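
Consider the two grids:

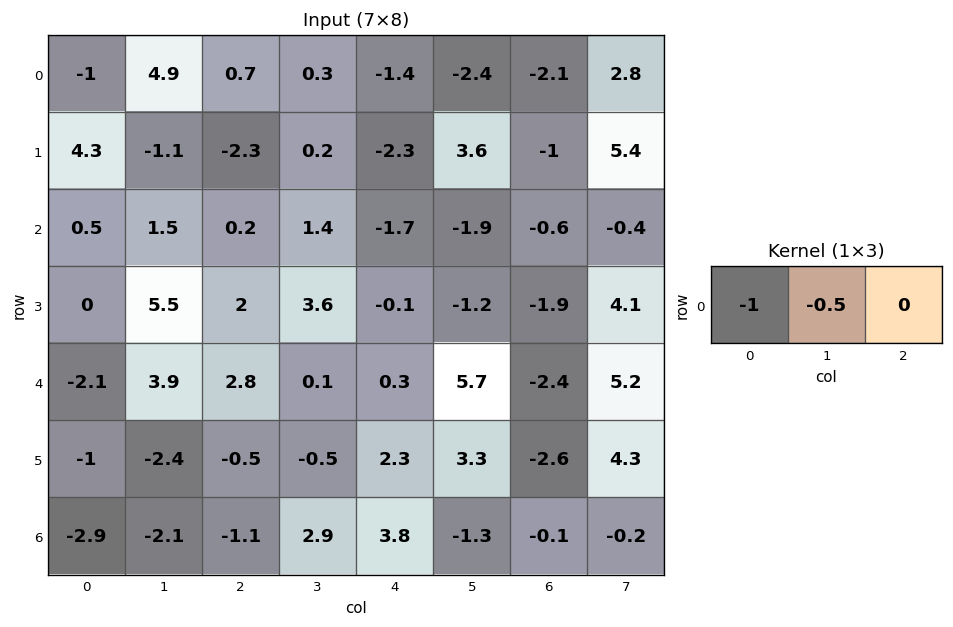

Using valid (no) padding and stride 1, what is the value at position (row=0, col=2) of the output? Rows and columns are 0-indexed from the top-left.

The receptive field on the input at this output position is [0.7 0.3 -1.4]. Elementwise product with the kernel and sum: 0.7·-1 + 0.3·-0.5.

-0.85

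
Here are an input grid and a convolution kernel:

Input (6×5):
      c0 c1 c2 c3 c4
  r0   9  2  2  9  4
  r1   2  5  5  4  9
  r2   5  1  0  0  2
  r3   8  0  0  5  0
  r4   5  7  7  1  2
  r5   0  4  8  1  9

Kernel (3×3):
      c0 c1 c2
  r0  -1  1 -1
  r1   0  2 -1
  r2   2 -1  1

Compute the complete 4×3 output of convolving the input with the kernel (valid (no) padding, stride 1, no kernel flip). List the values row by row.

Output[0,0]: The receptive field on the input at this output position is [9 2 2 / 2 5 5 / 5 1 0]. Elementwise product with the kernel and sum: 9·-1 + 2·1 + 2·-1 + 5·2 + 5·-1 + 5·2 + 1·-1 + 0·1.

5 -1 4
16 1 -17
6 2 23
3 9 29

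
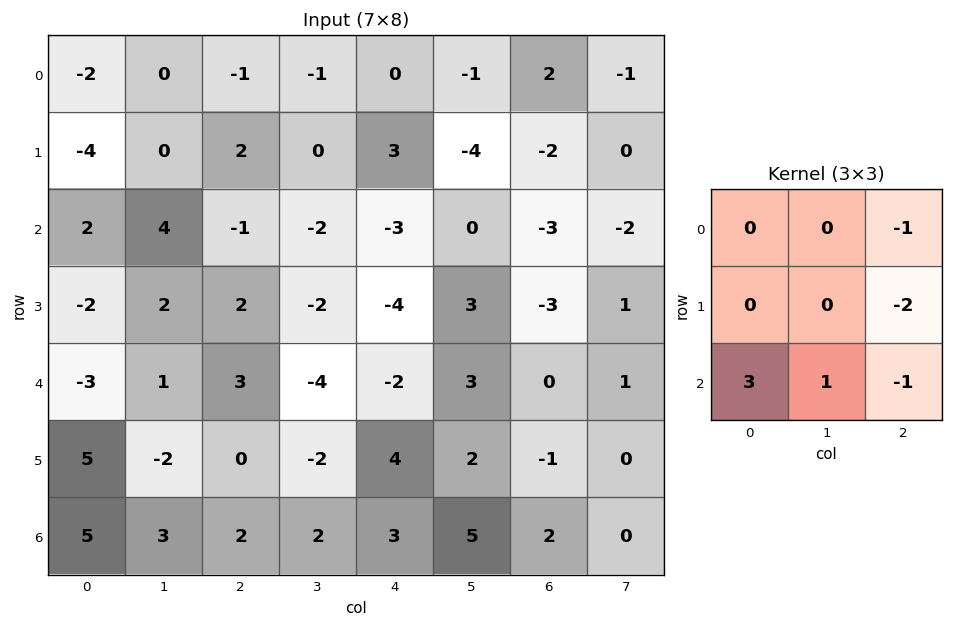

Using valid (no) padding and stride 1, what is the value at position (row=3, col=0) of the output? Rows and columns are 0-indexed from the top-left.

5

The receptive field on the input at this output position is [-2 2 2 / -3 1 3 / 5 -2 0]. Elementwise product with the kernel and sum: 2·-1 + 3·-2 + 5·3 + -2·1 + 0·-1.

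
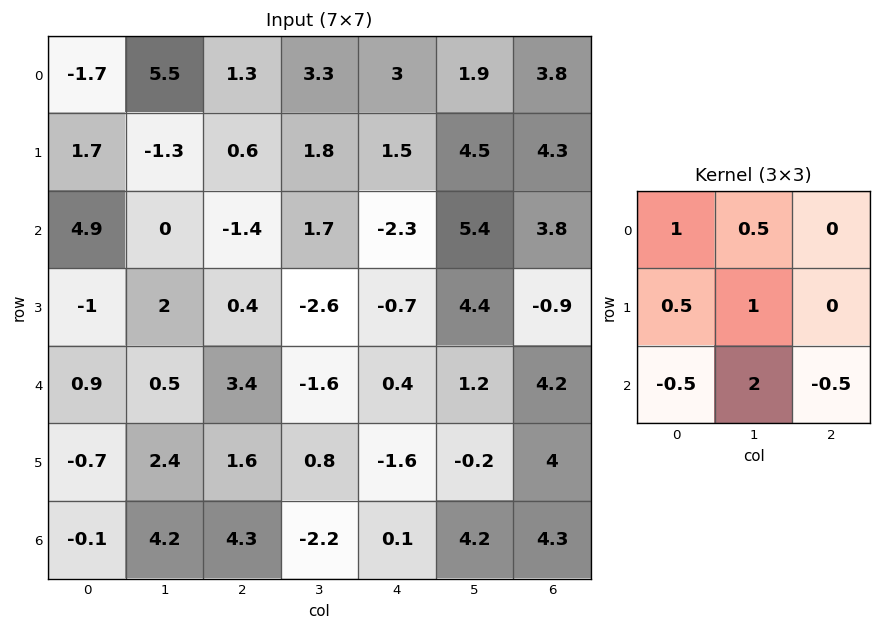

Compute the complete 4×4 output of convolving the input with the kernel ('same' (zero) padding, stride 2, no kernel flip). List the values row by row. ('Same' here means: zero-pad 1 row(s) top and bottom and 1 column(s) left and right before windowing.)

2.35 5 4.5 11.1
2.75 -1.3 -1.2 9.15
-2.2 7.45 -6.85 16.85
-0.45 9.6 -1 8.2

Output[0,0]: The receptive field on the zero-padded input at this output position is [0 0 0 / 0 -1.7 5.5 / 0 1.7 -1.3]. Elementwise product with the kernel and sum: 0·1 + 0·0.5 + 0·0.5 + -1.7·1 + 0·-0.5 + 1.7·2 + -1.3·-0.5.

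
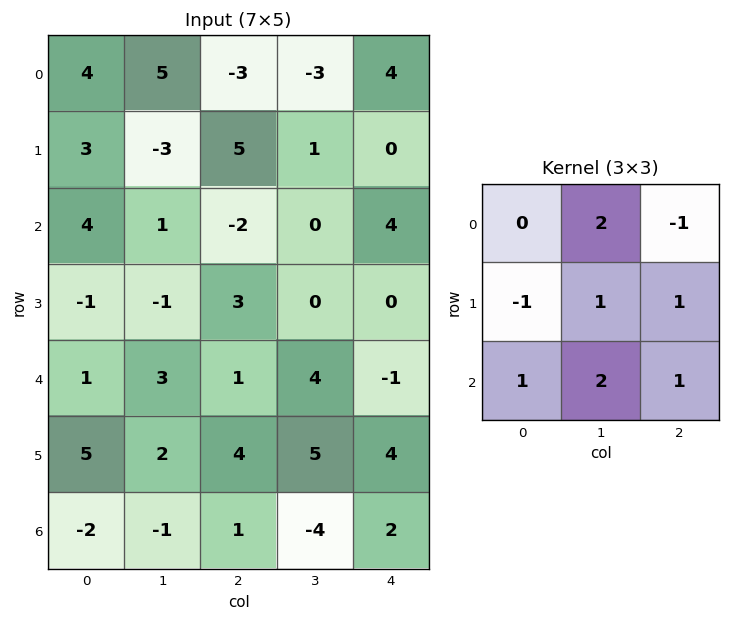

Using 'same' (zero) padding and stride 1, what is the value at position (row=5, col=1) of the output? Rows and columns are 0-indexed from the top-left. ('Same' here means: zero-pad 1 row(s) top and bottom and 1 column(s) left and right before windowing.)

The receptive field on the zero-padded input at this output position is [1 3 1 / 5 2 4 / -2 -1 1]. Elementwise product with the kernel and sum: 3·2 + 1·-1 + 5·-1 + 2·1 + 4·1 + -2·1 + -1·2 + 1·1.

3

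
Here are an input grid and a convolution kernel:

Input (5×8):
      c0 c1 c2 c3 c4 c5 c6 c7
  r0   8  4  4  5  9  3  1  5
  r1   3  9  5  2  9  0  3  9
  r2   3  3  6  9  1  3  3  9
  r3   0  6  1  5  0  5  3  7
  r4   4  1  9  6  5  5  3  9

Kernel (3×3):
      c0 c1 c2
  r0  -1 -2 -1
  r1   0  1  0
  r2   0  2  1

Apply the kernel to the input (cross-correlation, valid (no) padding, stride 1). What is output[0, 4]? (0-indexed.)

The receptive field on the input at this output position is [9 3 1 / 9 0 3 / 1 3 3]. Elementwise product with the kernel and sum: 9·-1 + 3·-2 + 1·-1 + 0·1 + 3·2 + 3·1.

-7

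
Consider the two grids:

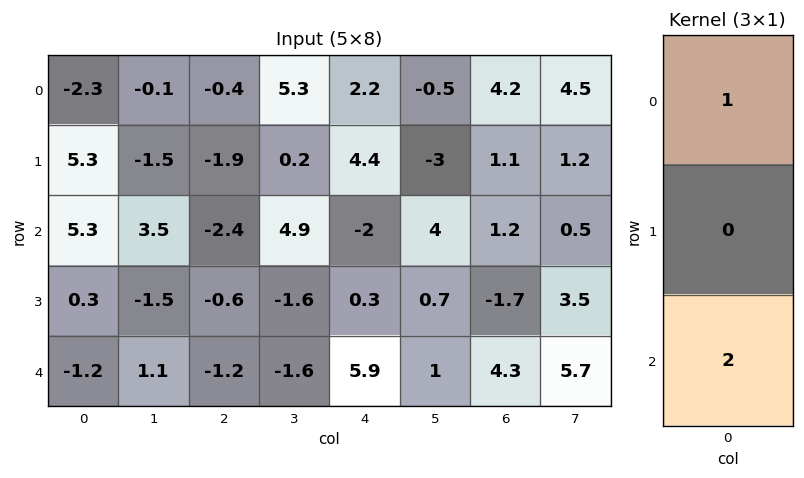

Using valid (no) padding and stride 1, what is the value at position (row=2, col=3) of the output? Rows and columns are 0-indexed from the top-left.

1.7

The receptive field on the input at this output position is [4.9 / -1.6 / -1.6]. Elementwise product with the kernel and sum: 4.9·1 + -1.6·2.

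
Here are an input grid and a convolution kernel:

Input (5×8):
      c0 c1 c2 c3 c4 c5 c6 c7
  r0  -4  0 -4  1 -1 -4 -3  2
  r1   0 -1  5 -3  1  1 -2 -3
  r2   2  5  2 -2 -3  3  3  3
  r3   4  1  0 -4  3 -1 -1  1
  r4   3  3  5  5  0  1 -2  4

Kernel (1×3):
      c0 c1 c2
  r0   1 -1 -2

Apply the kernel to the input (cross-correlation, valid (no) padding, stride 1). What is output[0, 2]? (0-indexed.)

The receptive field on the input at this output position is [-4 1 -1]. Elementwise product with the kernel and sum: -4·1 + 1·-1 + -1·-2.

-3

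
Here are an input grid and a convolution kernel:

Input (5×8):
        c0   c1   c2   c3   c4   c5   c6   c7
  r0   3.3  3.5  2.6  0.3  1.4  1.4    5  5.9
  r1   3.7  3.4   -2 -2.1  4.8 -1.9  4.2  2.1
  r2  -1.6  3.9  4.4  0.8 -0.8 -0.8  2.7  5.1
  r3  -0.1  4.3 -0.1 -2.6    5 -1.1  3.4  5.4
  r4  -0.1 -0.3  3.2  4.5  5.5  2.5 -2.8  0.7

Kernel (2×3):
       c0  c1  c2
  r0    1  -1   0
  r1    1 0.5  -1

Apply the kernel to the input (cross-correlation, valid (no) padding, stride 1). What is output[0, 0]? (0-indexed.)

7.2

The receptive field on the input at this output position is [3.3 3.5 2.6 / 3.7 3.4 -2]. Elementwise product with the kernel and sum: 3.3·1 + 3.5·-1 + 3.7·1 + 3.4·0.5 + -2·-1.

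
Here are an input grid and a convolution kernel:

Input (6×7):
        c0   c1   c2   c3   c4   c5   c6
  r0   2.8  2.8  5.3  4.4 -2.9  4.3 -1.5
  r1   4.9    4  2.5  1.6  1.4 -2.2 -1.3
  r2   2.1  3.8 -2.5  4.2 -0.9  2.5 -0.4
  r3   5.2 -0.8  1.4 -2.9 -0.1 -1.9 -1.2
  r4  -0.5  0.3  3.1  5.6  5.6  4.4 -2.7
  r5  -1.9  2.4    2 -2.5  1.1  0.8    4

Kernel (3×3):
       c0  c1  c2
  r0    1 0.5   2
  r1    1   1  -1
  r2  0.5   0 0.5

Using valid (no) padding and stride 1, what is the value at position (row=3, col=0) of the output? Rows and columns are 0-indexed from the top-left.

The receptive field on the input at this output position is [5.2 -0.8 1.4 / -0.5 0.3 3.1 / -1.9 2.4 2]. Elementwise product with the kernel and sum: 5.2·1 + -0.8·0.5 + 1.4·2 + -0.5·1 + 0.3·1 + 3.1·-1 + -1.9·0.5 + 2·0.5.

4.35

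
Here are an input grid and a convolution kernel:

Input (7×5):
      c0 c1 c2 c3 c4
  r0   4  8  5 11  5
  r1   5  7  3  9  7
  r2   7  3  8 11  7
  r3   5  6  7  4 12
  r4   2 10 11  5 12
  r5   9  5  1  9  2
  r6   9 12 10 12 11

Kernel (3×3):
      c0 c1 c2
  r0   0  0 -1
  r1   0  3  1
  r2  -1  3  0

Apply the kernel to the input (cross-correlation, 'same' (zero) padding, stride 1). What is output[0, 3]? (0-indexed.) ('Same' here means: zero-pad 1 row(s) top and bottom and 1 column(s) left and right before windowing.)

62

The receptive field on the zero-padded input at this output position is [0 0 0 / 5 11 5 / 3 9 7]. Elementwise product with the kernel and sum: 0·-1 + 11·3 + 5·1 + 3·-1 + 9·3.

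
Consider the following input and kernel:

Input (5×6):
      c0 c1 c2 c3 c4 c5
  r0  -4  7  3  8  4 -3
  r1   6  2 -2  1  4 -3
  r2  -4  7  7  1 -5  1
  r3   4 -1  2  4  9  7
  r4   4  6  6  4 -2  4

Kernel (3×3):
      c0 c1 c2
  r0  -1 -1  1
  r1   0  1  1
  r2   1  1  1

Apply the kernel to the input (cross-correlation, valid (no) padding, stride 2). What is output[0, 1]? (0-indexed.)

The receptive field on the input at this output position is [3 8 4 / -2 1 4 / 7 1 -5]. Elementwise product with the kernel and sum: 3·-1 + 8·-1 + 4·1 + 1·1 + 4·1 + 7·1 + 1·1 + -5·1.

1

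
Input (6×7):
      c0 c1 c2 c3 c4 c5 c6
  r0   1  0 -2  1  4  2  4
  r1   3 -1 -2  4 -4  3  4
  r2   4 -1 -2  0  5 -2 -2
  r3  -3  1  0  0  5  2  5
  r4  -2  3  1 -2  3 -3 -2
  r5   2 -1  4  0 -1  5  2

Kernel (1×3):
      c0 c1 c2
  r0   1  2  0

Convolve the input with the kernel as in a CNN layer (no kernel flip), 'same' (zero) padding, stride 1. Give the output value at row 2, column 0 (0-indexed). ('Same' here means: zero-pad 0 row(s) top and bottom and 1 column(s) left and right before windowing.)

8

The receptive field on the zero-padded input at this output position is [0 4 -1]. Elementwise product with the kernel and sum: 0·1 + 4·2.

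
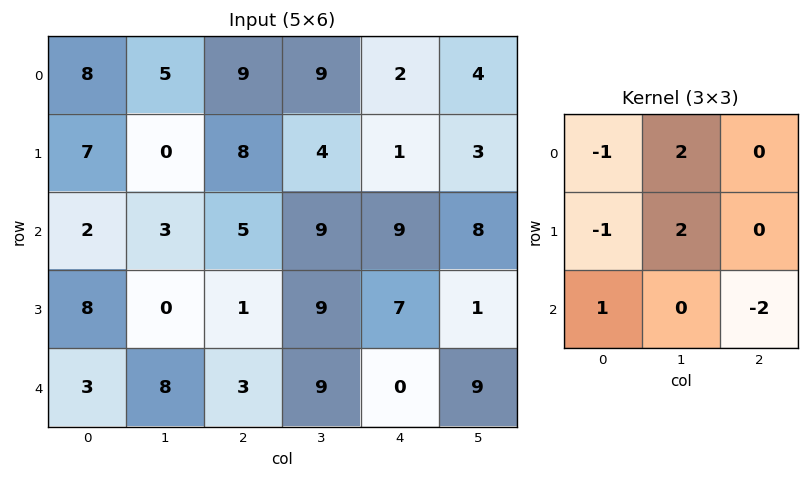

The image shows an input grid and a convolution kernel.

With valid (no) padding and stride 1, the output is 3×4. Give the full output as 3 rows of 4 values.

-13 14 -4 -14
3 5 0 14
-7 -1 33 5

Output[0,0]: The receptive field on the input at this output position is [8 5 9 / 7 0 8 / 2 3 5]. Elementwise product with the kernel and sum: 8·-1 + 5·2 + 7·-1 + 0·2 + 2·1 + 5·-2.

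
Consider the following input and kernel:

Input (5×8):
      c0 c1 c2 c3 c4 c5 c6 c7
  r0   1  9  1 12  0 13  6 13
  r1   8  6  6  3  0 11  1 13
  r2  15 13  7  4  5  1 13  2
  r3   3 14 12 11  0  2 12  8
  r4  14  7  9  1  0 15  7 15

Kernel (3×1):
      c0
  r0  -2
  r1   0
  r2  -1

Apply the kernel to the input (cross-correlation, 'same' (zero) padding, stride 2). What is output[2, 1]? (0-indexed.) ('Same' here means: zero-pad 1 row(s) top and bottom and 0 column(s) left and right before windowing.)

-24

The receptive field on the zero-padded input at this output position is [12 / 9 / 0]. Elementwise product with the kernel and sum: 12·-2 + 0·-1.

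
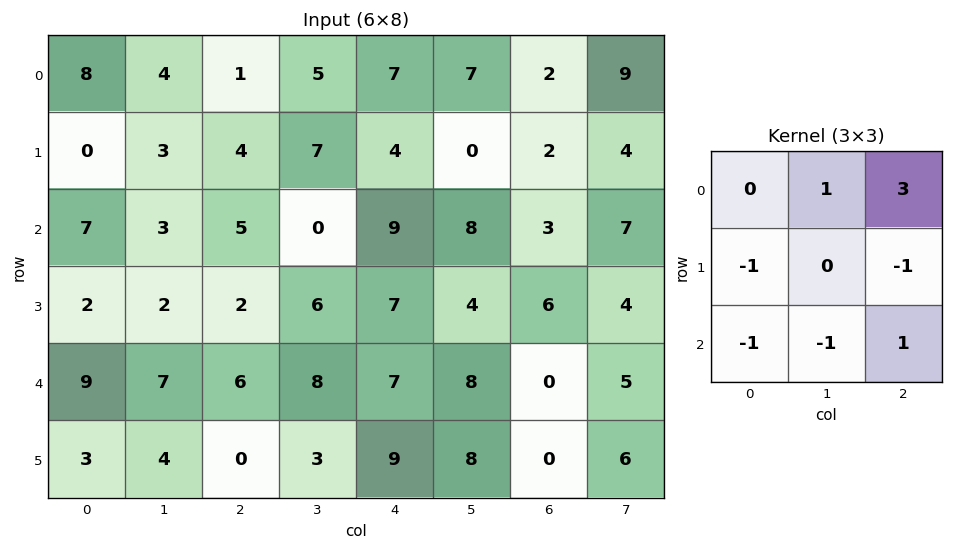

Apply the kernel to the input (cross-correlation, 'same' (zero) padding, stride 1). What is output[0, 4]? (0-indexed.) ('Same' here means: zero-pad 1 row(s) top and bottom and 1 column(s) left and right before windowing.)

-23

The receptive field on the zero-padded input at this output position is [0 0 0 / 5 7 7 / 7 4 0]. Elementwise product with the kernel and sum: 0·1 + 0·3 + 5·-1 + 7·-1 + 7·-1 + 4·-1 + 0·1.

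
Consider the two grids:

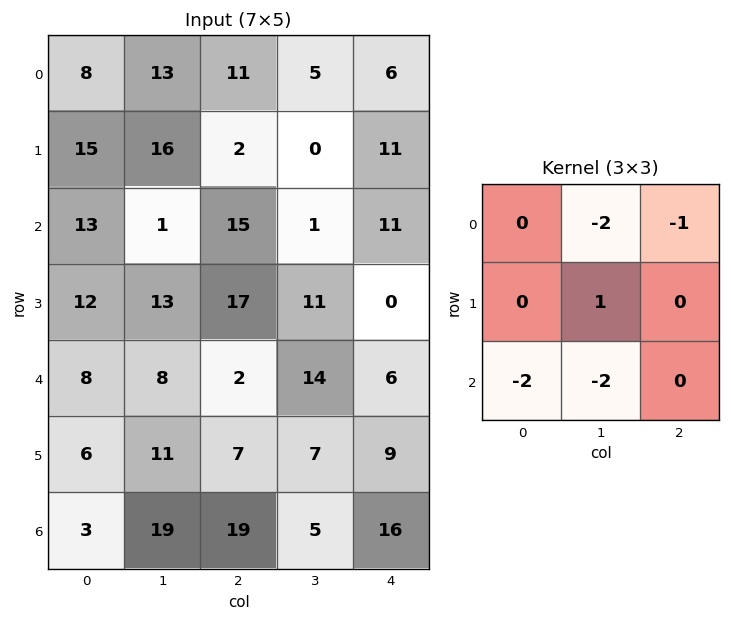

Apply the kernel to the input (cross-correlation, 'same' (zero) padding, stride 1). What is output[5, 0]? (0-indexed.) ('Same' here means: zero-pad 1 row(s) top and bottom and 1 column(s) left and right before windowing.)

The receptive field on the zero-padded input at this output position is [0 8 8 / 0 6 11 / 0 3 19]. Elementwise product with the kernel and sum: 8·-2 + 8·-1 + 6·1 + 0·-2 + 3·-2.

-24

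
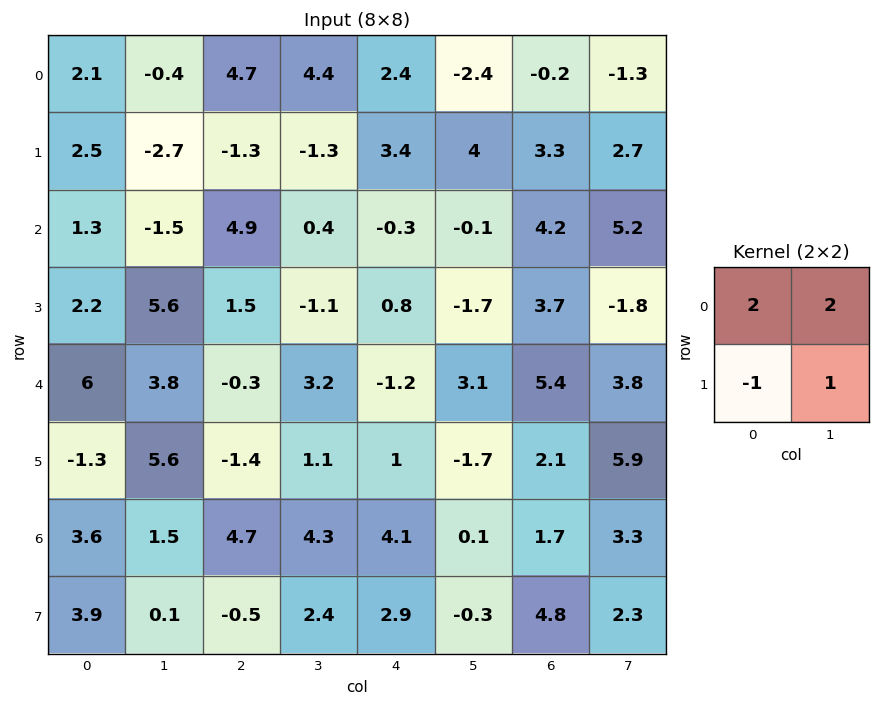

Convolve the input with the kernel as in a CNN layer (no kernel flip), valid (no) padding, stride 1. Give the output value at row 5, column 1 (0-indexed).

11.6

The receptive field on the input at this output position is [5.6 -1.4 / 1.5 4.7]. Elementwise product with the kernel and sum: 5.6·2 + -1.4·2 + 1.5·-1 + 4.7·1.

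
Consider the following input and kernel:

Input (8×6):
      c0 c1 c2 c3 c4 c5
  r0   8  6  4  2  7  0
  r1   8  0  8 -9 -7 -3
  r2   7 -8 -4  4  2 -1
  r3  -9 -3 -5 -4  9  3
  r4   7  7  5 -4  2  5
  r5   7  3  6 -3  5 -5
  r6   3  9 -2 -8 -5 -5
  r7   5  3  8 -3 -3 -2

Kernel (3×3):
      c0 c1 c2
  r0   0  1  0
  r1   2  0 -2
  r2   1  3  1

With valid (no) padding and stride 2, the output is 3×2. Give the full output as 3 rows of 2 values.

Output[0,0]: The receptive field on the input at this output position is [8 6 4 / 8 0 8 / 7 -8 -4]. Elementwise product with the kernel and sum: 6·1 + 8·2 + 8·-2 + 7·1 + -8·3 + -4·1.
Output[0,1]: The receptive field on the input at this output position is [4 2 7 / 8 -9 -7 / -4 4 2]. Elementwise product with the kernel and sum: 2·1 + 8·2 + -7·-2 + -4·1 + 4·3 + 2·1.

-15 42
17 -29
37 -33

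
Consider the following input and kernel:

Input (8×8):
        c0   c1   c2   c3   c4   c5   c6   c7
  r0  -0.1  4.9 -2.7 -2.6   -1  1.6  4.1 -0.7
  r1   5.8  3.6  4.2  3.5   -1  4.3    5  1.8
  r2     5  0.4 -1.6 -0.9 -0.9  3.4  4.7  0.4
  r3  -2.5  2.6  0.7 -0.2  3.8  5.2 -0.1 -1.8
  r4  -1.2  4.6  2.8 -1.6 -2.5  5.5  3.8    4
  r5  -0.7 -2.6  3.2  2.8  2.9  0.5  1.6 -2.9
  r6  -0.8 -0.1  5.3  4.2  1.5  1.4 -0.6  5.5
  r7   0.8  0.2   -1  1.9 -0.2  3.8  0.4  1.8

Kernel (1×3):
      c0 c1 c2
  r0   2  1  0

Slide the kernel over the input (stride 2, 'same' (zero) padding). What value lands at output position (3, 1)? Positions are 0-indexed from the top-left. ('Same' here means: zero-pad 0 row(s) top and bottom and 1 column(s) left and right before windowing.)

5.1

The receptive field on the zero-padded input at this output position is [-0.1 5.3 4.2]. Elementwise product with the kernel and sum: -0.1·2 + 5.3·1.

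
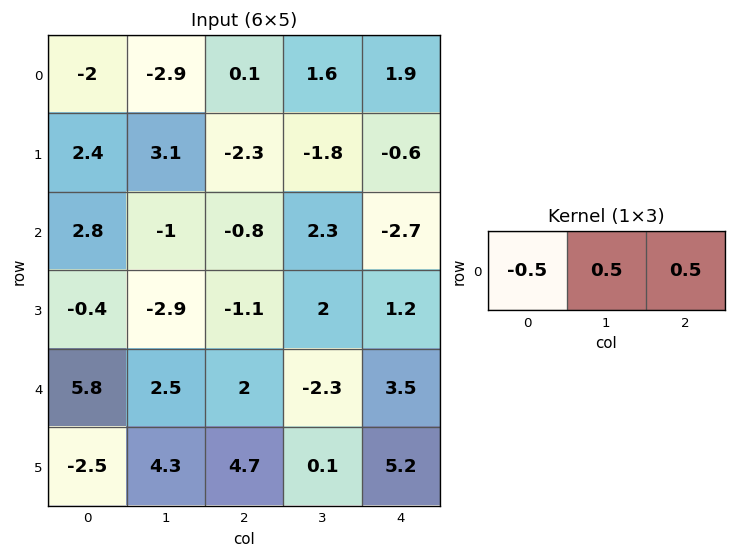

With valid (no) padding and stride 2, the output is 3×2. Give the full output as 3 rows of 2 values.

-0.4 1.7
-2.3 0.2
-0.65 -0.4

Output[0,0]: The receptive field on the input at this output position is [-2 -2.9 0.1]. Elementwise product with the kernel and sum: -2·-0.5 + -2.9·0.5 + 0.1·0.5.
Output[0,1]: The receptive field on the input at this output position is [0.1 1.6 1.9]. Elementwise product with the kernel and sum: 0.1·-0.5 + 1.6·0.5 + 1.9·0.5.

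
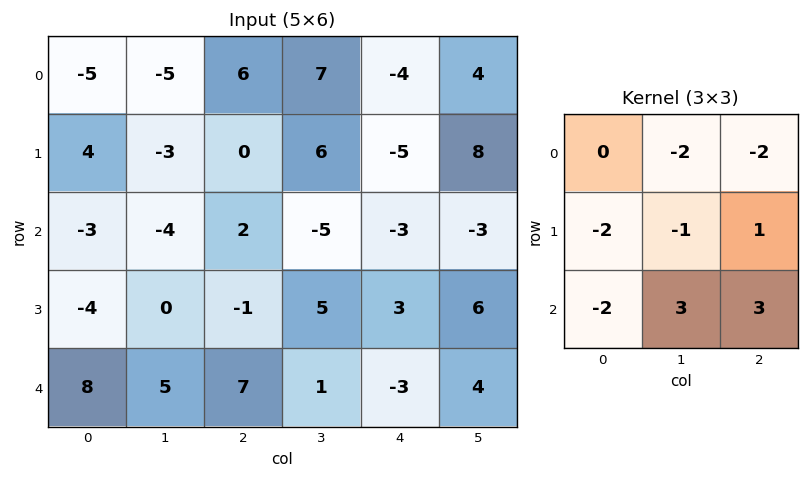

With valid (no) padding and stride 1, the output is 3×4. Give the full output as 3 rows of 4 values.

-7 -15 -45 -7
23 1 22 21
31 26 -4 6

Output[0,0]: The receptive field on the input at this output position is [-5 -5 6 / 4 -3 0 / -3 -4 2]. Elementwise product with the kernel and sum: -5·-2 + 6·-2 + 4·-2 + -3·-1 + 0·1 + -3·-2 + -4·3 + 2·3.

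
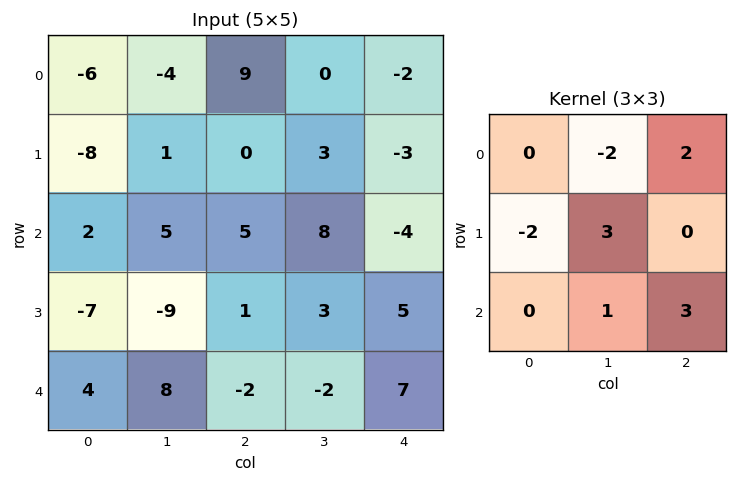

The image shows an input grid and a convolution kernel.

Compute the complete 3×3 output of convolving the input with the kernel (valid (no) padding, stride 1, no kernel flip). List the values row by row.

65 9 1
3 21 20
-11 19 2

Output[0,0]: The receptive field on the input at this output position is [-6 -4 9 / -8 1 0 / 2 5 5]. Elementwise product with the kernel and sum: -4·-2 + 9·2 + -8·-2 + 1·3 + 5·1 + 5·3.
Output[0,1]: The receptive field on the input at this output position is [-4 9 0 / 1 0 3 / 5 5 8]. Elementwise product with the kernel and sum: 9·-2 + 0·2 + 1·-2 + 0·3 + 5·1 + 8·3.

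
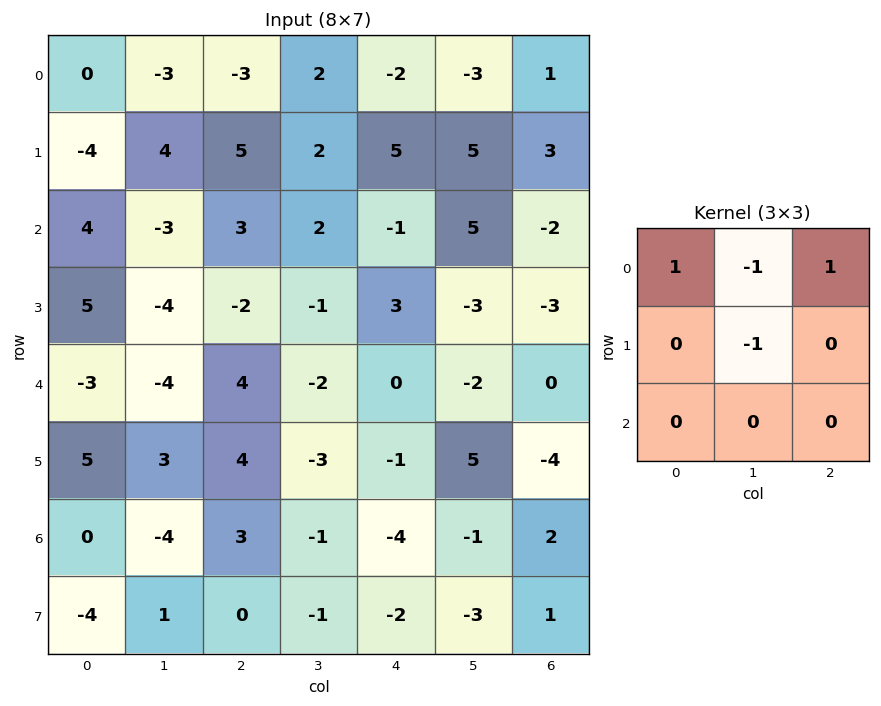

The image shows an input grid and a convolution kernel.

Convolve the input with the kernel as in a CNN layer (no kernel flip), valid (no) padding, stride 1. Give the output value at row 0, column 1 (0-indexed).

The receptive field on the input at this output position is [-3 -3 2 / 4 5 2 / -3 3 2]. Elementwise product with the kernel and sum: -3·1 + -3·-1 + 2·1 + 5·-1.

-3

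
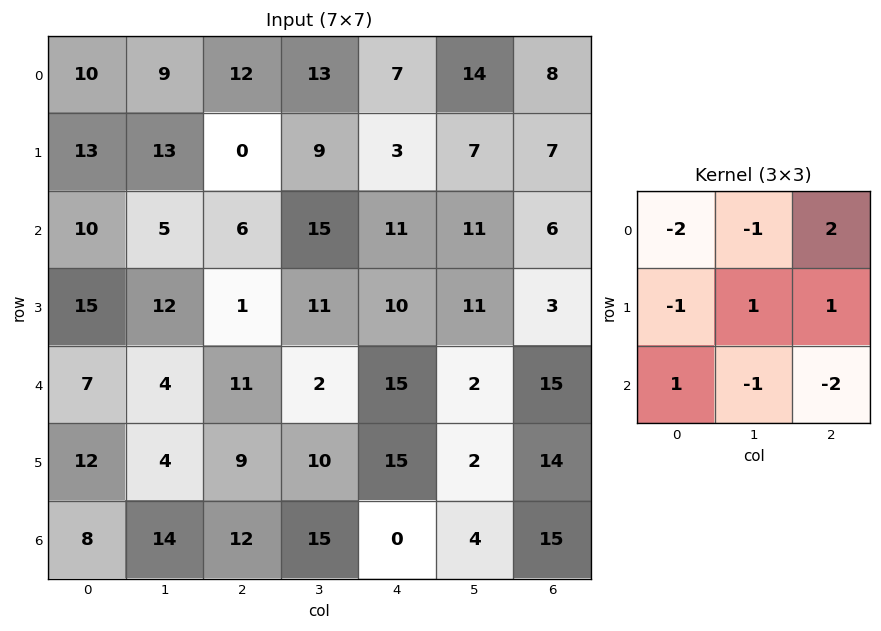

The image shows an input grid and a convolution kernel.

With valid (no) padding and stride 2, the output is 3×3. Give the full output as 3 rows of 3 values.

-12 -42 -13
-34 -6 -34
-25 19 -35

Output[0,0]: The receptive field on the input at this output position is [10 9 12 / 13 13 0 / 10 5 6]. Elementwise product with the kernel and sum: 10·-2 + 9·-1 + 12·2 + 13·-1 + 13·1 + 0·1 + 10·1 + 5·-1 + 6·-2.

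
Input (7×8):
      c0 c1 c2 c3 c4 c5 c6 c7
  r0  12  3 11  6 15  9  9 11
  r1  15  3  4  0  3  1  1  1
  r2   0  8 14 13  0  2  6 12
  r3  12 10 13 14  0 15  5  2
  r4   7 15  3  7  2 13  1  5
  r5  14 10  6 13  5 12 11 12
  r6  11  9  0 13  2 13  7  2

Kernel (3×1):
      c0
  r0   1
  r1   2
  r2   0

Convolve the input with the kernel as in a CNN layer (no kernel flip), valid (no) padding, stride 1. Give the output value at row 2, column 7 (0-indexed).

The receptive field on the input at this output position is [12 / 2 / 5]. Elementwise product with the kernel and sum: 12·1 + 2·2.

16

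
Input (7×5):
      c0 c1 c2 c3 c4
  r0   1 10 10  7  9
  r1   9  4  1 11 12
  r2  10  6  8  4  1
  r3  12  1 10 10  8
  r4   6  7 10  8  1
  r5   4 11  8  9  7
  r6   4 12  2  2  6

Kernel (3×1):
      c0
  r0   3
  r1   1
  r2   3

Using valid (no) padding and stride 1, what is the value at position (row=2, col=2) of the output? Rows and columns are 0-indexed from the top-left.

The receptive field on the input at this output position is [8 / 10 / 10]. Elementwise product with the kernel and sum: 8·3 + 10·1 + 10·3.

64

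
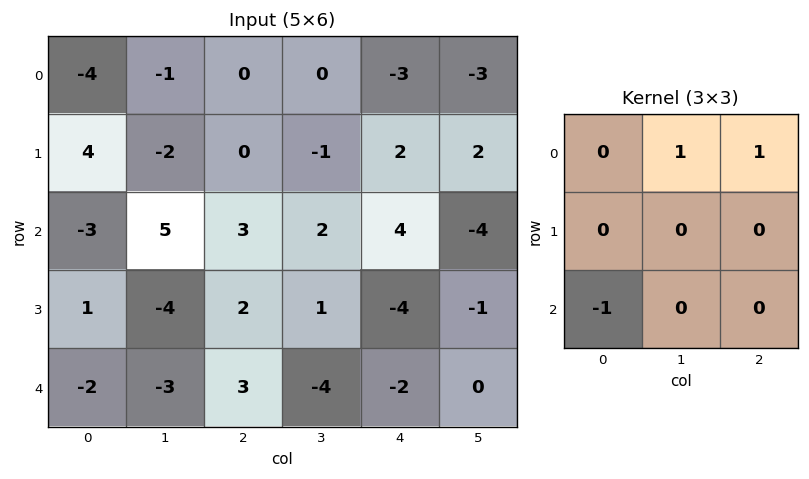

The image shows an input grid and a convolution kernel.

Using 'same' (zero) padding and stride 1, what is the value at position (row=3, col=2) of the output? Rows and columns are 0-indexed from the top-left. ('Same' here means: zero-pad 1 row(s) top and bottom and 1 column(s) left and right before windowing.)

The receptive field on the zero-padded input at this output position is [5 3 2 / -4 2 1 / -3 3 -4]. Elementwise product with the kernel and sum: 3·1 + 2·1 + -3·-1.

8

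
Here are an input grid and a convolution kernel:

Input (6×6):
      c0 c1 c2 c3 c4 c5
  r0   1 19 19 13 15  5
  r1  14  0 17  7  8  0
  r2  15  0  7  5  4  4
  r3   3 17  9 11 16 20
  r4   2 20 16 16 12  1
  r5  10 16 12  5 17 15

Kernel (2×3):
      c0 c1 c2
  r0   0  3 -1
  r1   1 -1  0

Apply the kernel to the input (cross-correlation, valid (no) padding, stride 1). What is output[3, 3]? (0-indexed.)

The receptive field on the input at this output position is [11 16 20 / 16 12 1]. Elementwise product with the kernel and sum: 16·3 + 20·-1 + 16·1 + 12·-1.

32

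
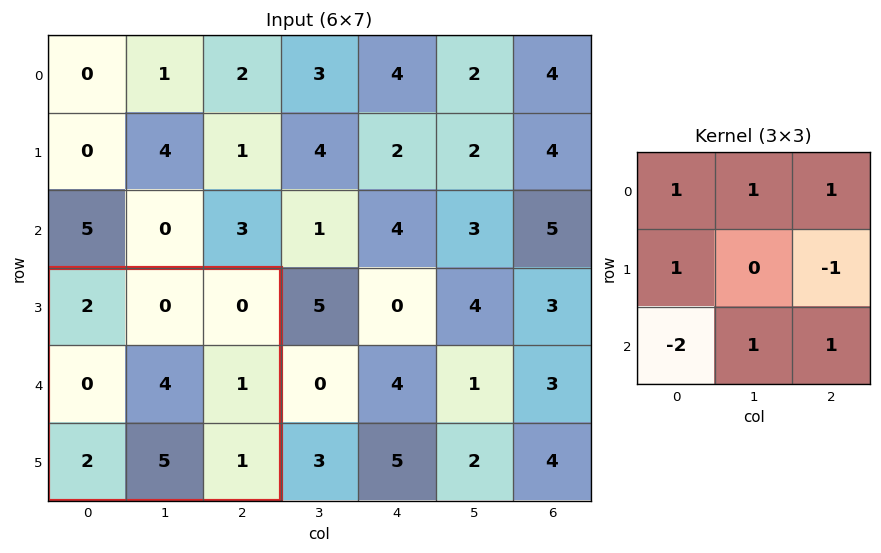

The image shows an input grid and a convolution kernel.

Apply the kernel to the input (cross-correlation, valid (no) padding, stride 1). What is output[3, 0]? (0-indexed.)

The receptive field on the input at this output position is [2 0 0 / 0 4 1 / 2 5 1]. Elementwise product with the kernel and sum: 2·1 + 0·1 + 0·1 + 0·1 + 1·-1 + 2·-2 + 5·1 + 1·1.

3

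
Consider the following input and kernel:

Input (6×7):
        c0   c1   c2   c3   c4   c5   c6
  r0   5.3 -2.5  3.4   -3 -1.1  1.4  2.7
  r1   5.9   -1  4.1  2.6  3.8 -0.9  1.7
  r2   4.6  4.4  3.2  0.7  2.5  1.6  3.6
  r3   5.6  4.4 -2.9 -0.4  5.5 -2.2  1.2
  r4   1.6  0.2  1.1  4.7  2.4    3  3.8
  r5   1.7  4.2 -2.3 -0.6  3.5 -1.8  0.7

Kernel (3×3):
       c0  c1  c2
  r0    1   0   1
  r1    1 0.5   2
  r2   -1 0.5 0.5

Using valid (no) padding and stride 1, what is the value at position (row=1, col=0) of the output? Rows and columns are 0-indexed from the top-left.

18.35

The receptive field on the input at this output position is [5.9 -1 4.1 / 4.6 4.4 3.2 / 5.6 4.4 -2.9]. Elementwise product with the kernel and sum: 5.9·1 + 4.1·1 + 4.6·1 + 4.4·0.5 + 3.2·2 + 5.6·-1 + 4.4·0.5 + -2.9·0.5.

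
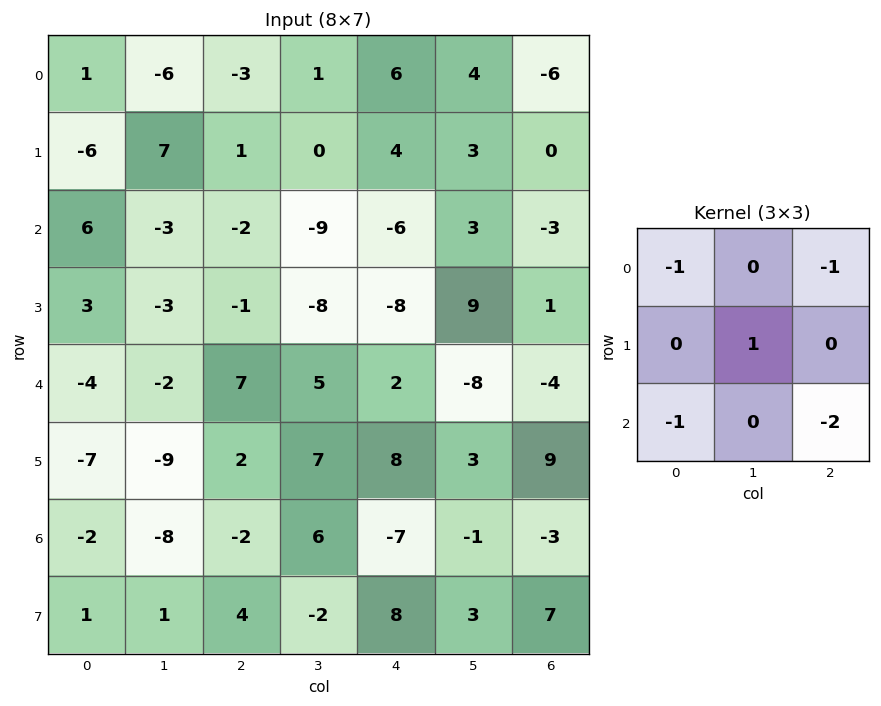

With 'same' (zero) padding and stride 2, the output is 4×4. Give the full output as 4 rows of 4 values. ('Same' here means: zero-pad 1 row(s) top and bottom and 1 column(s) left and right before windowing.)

Output[0,0]: The receptive field on the zero-padded input at this output position is [0 0 0 / 0 1 -6 / 0 -6 7]. Elementwise product with the kernel and sum: 0·-1 + 0·-1 + 1·1 + 0·-1 + 7·-2.

-13 -10 0 -9
5 10 -19 -15
17 13 -12 -16
5 3 -21 -9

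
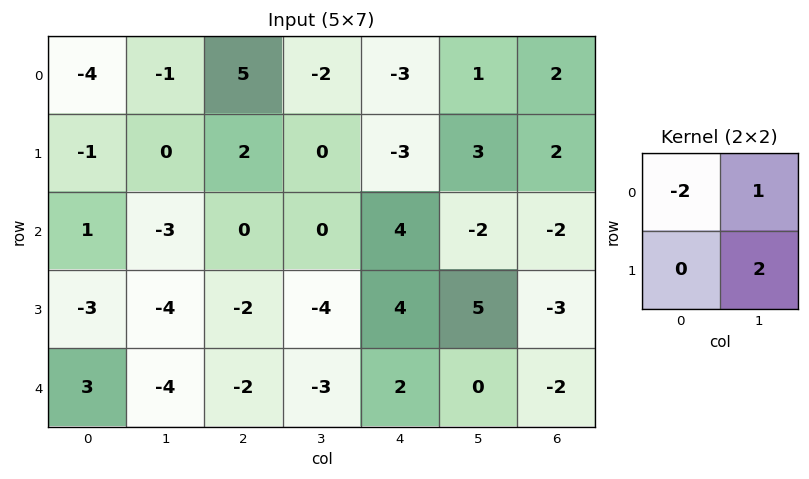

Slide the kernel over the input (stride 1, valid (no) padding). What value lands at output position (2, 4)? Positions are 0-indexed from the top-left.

The receptive field on the input at this output position is [4 -2 / 4 5]. Elementwise product with the kernel and sum: 4·-2 + -2·1 + 5·2.

0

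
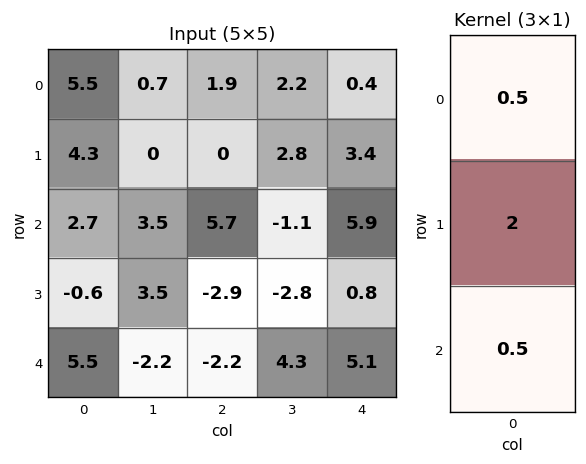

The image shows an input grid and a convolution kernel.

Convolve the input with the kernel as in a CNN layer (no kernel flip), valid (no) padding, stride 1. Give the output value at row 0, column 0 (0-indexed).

12.7

The receptive field on the input at this output position is [5.5 / 4.3 / 2.7]. Elementwise product with the kernel and sum: 5.5·0.5 + 4.3·2 + 2.7·0.5.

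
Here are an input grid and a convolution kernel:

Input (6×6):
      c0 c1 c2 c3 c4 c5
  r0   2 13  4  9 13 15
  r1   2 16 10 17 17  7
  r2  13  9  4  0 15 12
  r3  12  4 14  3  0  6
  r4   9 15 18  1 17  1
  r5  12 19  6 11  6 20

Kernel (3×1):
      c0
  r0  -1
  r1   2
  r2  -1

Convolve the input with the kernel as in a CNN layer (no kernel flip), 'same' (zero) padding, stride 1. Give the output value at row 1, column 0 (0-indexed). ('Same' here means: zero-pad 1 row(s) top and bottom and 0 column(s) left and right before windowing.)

The receptive field on the zero-padded input at this output position is [2 / 2 / 13]. Elementwise product with the kernel and sum: 2·-1 + 2·2 + 13·-1.

-11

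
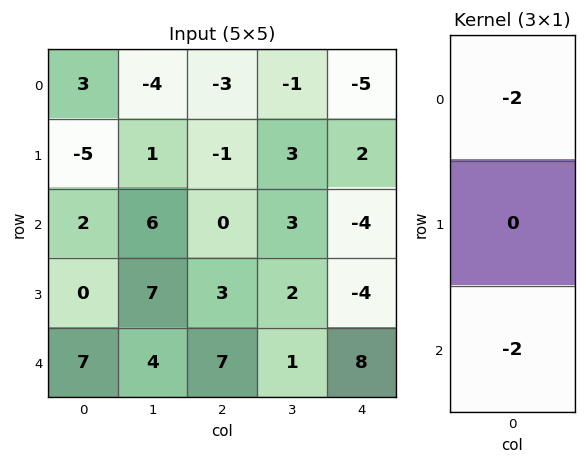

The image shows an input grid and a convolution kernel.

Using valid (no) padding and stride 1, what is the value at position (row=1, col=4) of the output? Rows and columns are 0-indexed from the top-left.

The receptive field on the input at this output position is [2 / -4 / -4]. Elementwise product with the kernel and sum: 2·-2 + -4·-2.

4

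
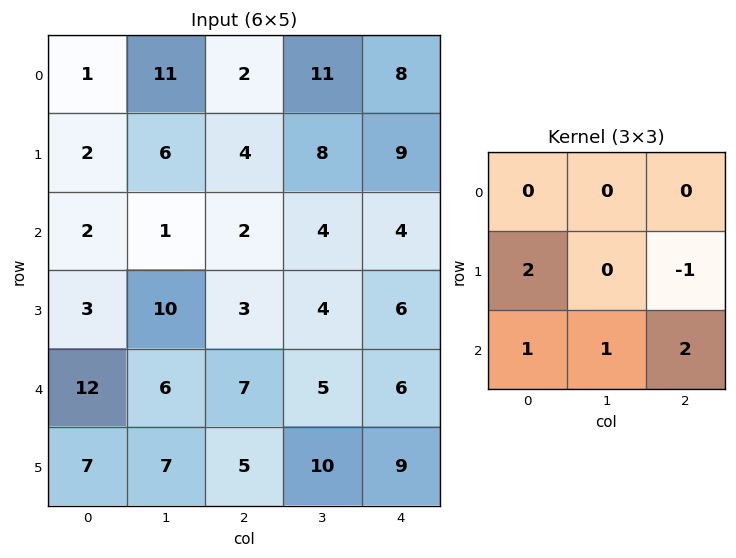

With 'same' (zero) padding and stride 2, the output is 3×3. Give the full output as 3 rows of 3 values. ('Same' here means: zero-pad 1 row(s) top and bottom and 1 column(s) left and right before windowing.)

3 37 39
22 19 18
15 39 29

Output[0,0]: The receptive field on the zero-padded input at this output position is [0 0 0 / 0 1 11 / 0 2 6]. Elementwise product with the kernel and sum: 0·2 + 11·-1 + 0·1 + 2·1 + 6·2.
Output[0,1]: The receptive field on the zero-padded input at this output position is [0 0 0 / 11 2 11 / 6 4 8]. Elementwise product with the kernel and sum: 11·2 + 11·-1 + 6·1 + 4·1 + 8·2.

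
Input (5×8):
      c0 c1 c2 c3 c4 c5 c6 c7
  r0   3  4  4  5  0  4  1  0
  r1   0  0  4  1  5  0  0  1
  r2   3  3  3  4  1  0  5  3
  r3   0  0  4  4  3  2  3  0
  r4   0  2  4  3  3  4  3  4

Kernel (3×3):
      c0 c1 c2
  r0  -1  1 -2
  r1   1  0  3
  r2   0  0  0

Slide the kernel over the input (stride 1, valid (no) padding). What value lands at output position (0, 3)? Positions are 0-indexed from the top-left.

The receptive field on the input at this output position is [5 0 4 / 1 5 0 / 4 1 0]. Elementwise product with the kernel and sum: 5·-1 + 0·1 + 4·-2 + 1·1 + 0·3.

-12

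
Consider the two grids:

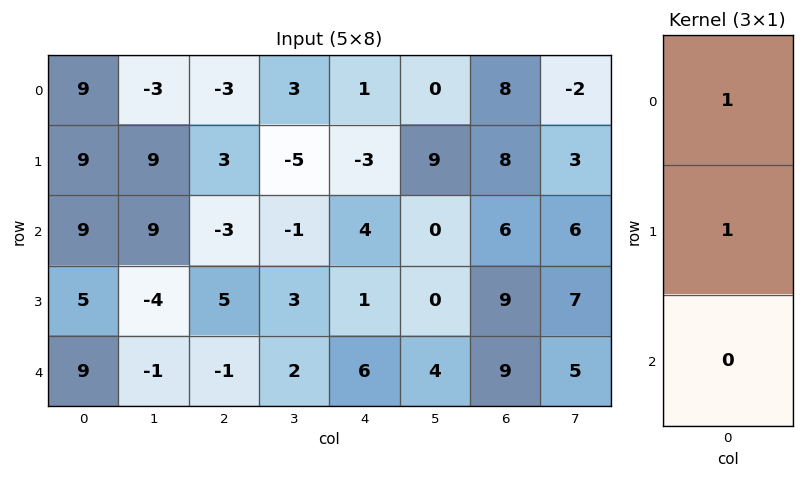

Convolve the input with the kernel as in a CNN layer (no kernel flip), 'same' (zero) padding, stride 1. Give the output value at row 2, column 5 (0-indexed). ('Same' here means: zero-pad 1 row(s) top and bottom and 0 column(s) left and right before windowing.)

9

The receptive field on the zero-padded input at this output position is [9 / 0 / 0]. Elementwise product with the kernel and sum: 9·1 + 0·1.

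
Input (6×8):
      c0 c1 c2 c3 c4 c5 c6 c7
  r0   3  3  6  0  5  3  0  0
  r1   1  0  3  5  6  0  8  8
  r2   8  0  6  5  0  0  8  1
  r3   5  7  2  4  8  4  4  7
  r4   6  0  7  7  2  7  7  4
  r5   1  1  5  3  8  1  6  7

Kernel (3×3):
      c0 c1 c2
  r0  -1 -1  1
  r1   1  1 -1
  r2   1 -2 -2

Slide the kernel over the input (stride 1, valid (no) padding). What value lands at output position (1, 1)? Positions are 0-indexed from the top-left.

-2

The receptive field on the input at this output position is [0 3 5 / 0 6 5 / 7 2 4]. Elementwise product with the kernel and sum: 0·-1 + 3·-1 + 5·1 + 0·1 + 6·1 + 5·-1 + 7·1 + 2·-2 + 4·-2.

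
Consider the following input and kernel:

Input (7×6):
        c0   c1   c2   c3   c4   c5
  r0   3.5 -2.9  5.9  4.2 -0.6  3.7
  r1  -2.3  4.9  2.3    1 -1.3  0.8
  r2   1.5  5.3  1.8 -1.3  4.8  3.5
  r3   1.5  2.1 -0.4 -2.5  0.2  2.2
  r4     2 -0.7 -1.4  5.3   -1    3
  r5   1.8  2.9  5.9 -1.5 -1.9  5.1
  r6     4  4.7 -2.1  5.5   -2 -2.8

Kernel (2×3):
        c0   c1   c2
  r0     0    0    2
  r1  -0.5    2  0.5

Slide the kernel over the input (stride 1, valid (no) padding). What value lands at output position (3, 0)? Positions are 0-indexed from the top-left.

-3.9

The receptive field on the input at this output position is [1.5 2.1 -0.4 / 2 -0.7 -1.4]. Elementwise product with the kernel and sum: -0.4·2 + 2·-0.5 + -0.7·2 + -1.4·0.5.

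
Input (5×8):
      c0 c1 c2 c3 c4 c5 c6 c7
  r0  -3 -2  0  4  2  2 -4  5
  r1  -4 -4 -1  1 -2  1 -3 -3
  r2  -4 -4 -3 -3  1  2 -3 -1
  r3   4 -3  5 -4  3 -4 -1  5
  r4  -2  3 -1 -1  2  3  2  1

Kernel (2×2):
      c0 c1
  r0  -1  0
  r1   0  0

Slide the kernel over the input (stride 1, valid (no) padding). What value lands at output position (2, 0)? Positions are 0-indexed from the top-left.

4

The receptive field on the input at this output position is [-4 -4 / 4 -3]. Elementwise product with the kernel and sum: -4·-1.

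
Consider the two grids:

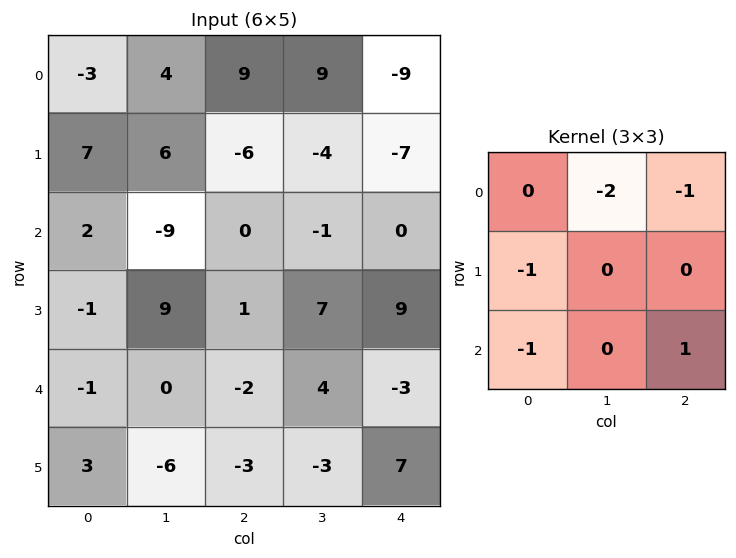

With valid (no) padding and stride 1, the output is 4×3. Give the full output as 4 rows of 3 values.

Output[0,0]: The receptive field on the input at this output position is [-3 4 9 / 7 6 -6 / 2 -9 0]. Elementwise product with the kernel and sum: 4·-2 + 9·-1 + 7·-1 + 2·-1 + 0·1.

-26 -25 -3
-6 23 23
18 -4 0
-24 -6 -11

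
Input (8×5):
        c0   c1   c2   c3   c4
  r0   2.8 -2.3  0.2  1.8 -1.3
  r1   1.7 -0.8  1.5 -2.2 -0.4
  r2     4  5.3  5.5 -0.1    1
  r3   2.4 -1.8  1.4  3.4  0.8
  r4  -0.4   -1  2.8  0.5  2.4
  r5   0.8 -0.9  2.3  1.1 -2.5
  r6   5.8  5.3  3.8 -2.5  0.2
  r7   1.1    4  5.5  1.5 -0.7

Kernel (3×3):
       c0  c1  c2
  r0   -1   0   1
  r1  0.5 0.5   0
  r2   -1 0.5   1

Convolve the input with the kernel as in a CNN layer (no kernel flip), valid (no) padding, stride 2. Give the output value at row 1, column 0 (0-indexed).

4.5

The receptive field on the input at this output position is [4 5.3 5.5 / 2.4 -1.8 1.4 / -0.4 -1 2.8]. Elementwise product with the kernel and sum: 4·-1 + 5.5·1 + 2.4·0.5 + -1.8·0.5 + -0.4·-1 + -1·0.5 + 2.8·1.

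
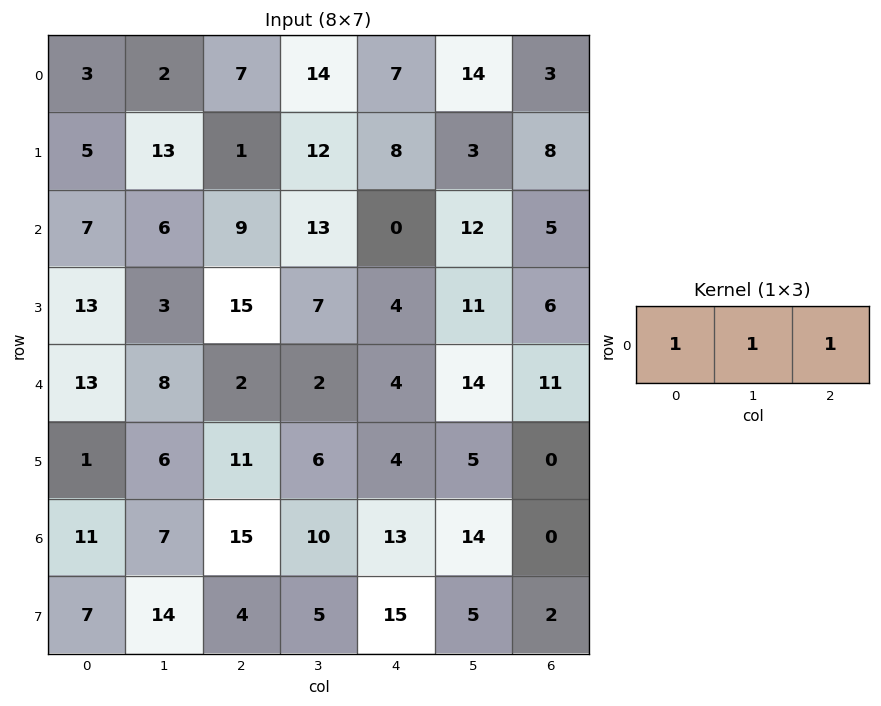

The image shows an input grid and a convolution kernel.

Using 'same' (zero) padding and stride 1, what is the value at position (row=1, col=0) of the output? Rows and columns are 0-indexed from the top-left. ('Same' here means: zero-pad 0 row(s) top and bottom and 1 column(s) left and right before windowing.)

18

The receptive field on the zero-padded input at this output position is [0 5 13]. Elementwise product with the kernel and sum: 0·1 + 5·1 + 13·1.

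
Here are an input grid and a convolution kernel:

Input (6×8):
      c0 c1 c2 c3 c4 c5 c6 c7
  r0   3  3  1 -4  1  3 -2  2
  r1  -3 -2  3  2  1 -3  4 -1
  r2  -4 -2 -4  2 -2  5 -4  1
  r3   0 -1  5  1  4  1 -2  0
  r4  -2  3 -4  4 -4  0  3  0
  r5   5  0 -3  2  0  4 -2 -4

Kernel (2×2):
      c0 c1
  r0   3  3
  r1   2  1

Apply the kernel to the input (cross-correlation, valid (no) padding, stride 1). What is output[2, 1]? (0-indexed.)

The receptive field on the input at this output position is [-2 -4 / -1 5]. Elementwise product with the kernel and sum: -2·3 + -4·3 + -1·2 + 5·1.

-15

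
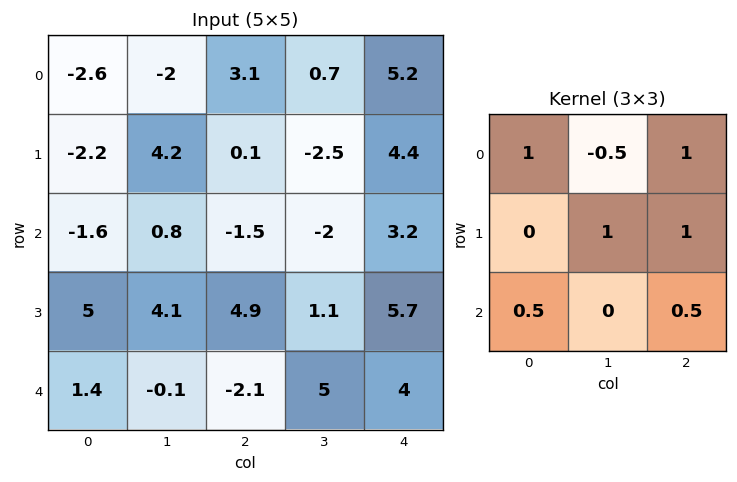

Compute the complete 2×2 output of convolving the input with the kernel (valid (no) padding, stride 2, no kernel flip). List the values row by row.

4.25 10.7
5.15 10.45

Output[0,0]: The receptive field on the input at this output position is [-2.6 -2 3.1 / -2.2 4.2 0.1 / -1.6 0.8 -1.5]. Elementwise product with the kernel and sum: -2.6·1 + -2·-0.5 + 3.1·1 + 4.2·1 + 0.1·1 + -1.6·0.5 + -1.5·0.5.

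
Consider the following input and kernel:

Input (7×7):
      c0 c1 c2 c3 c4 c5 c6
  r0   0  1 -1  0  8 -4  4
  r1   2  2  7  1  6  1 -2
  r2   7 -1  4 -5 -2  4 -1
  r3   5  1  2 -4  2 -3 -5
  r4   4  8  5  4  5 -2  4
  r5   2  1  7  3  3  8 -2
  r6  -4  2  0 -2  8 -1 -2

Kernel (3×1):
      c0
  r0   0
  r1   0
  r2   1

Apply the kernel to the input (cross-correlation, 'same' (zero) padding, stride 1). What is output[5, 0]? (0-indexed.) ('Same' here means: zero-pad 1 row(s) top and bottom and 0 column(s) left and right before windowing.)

The receptive field on the zero-padded input at this output position is [4 / 2 / -4]. Elementwise product with the kernel and sum: -4·1.

-4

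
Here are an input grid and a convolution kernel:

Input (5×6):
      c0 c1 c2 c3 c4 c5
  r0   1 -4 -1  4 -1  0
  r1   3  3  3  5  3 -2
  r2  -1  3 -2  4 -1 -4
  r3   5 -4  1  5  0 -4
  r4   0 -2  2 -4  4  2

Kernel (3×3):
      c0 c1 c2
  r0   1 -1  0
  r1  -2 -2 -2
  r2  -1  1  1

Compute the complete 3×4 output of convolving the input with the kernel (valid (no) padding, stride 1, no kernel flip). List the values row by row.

-11 -26 -22 -16
-8 0 0 -5
-8 1 -20 13

Output[0,0]: The receptive field on the input at this output position is [1 -4 -1 / 3 3 3 / -1 3 -2]. Elementwise product with the kernel and sum: 1·1 + -4·-1 + 3·-2 + 3·-2 + 3·-2 + -1·-1 + 3·1 + -2·1.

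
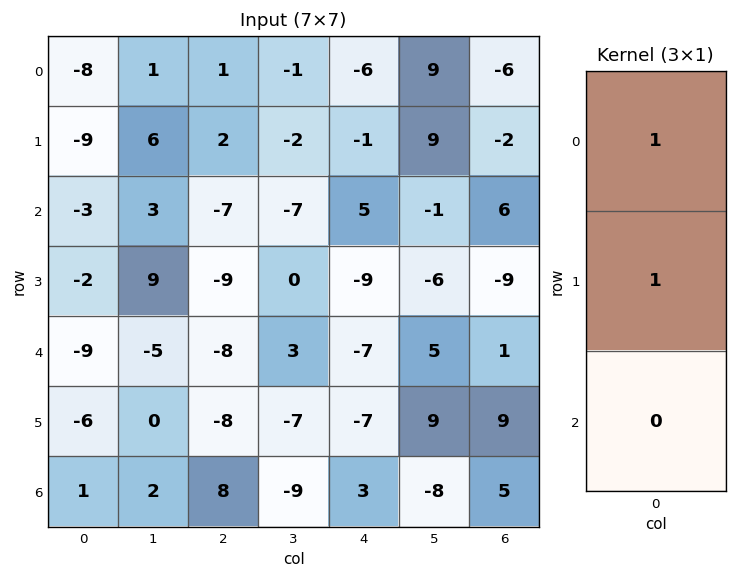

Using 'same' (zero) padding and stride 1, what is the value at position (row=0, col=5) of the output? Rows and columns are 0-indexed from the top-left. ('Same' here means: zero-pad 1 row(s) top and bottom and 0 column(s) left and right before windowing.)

9

The receptive field on the zero-padded input at this output position is [0 / 9 / 9]. Elementwise product with the kernel and sum: 0·1 + 9·1.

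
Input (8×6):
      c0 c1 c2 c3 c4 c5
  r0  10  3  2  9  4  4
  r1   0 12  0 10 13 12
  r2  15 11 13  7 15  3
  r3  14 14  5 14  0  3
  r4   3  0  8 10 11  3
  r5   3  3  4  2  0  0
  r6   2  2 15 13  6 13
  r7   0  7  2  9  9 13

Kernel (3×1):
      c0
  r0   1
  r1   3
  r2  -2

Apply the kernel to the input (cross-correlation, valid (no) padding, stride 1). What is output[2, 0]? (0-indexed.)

The receptive field on the input at this output position is [15 / 14 / 3]. Elementwise product with the kernel and sum: 15·1 + 14·3 + 3·-2.

51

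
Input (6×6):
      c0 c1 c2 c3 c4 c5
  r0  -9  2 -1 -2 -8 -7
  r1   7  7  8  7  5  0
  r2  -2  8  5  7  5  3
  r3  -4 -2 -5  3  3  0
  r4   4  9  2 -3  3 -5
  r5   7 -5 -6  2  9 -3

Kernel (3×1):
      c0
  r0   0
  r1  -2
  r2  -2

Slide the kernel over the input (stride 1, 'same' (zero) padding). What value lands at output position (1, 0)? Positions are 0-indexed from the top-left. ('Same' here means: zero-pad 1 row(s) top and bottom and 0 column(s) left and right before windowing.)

-10

The receptive field on the zero-padded input at this output position is [-9 / 7 / -2]. Elementwise product with the kernel and sum: 7·-2 + -2·-2.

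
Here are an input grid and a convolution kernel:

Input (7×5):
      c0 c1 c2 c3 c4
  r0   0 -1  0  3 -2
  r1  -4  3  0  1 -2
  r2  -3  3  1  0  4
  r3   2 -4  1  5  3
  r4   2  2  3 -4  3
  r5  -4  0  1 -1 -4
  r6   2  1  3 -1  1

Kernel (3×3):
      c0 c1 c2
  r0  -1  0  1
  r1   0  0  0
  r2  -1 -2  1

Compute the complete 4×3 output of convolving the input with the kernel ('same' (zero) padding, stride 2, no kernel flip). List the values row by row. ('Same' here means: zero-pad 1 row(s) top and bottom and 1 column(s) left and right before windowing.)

11 -2 3
-5 5 -12
4 6 4
0 -1 1

Output[0,0]: The receptive field on the zero-padded input at this output position is [0 0 0 / 0 0 -1 / 0 -4 3]. Elementwise product with the kernel and sum: 0·-1 + 0·1 + 0·-1 + -4·-2 + 3·1.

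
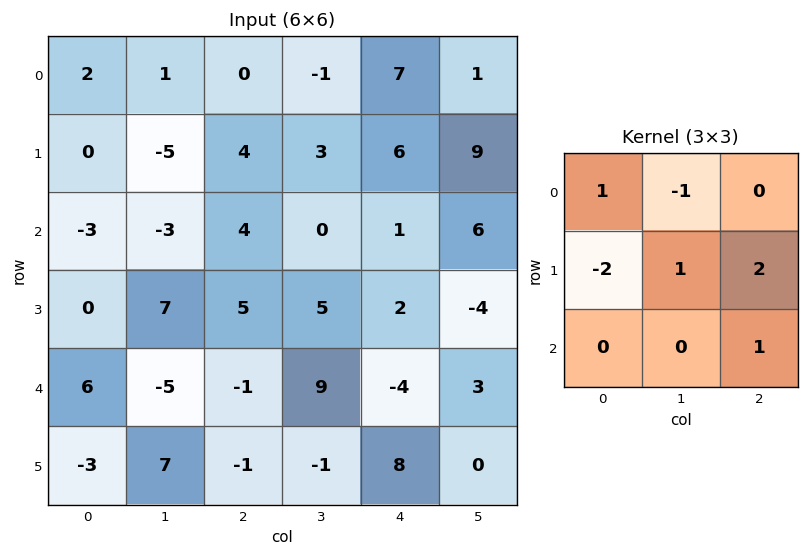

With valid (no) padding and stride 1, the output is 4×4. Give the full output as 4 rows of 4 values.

8 21 9 16
21 6 -3 6
16 3 -1 -14
-27 28 11 -13

Output[0,0]: The receptive field on the input at this output position is [2 1 0 / 0 -5 4 / -3 -3 4]. Elementwise product with the kernel and sum: 2·1 + 1·-1 + 0·-2 + -5·1 + 4·2 + 4·1.
Output[0,1]: The receptive field on the input at this output position is [1 0 -1 / -5 4 3 / -3 4 0]. Elementwise product with the kernel and sum: 1·1 + 0·-1 + -5·-2 + 4·1 + 3·2 + 0·1.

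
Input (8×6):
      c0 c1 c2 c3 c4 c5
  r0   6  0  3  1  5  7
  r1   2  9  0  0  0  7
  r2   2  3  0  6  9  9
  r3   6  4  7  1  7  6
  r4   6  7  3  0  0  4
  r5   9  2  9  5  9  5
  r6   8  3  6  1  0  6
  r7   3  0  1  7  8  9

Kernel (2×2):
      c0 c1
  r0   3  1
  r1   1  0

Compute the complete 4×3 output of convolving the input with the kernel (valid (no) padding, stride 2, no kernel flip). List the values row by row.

20 10 22
15 13 43
34 18 13
30 20 14

Output[0,0]: The receptive field on the input at this output position is [6 0 / 2 9]. Elementwise product with the kernel and sum: 6·3 + 0·1 + 2·1.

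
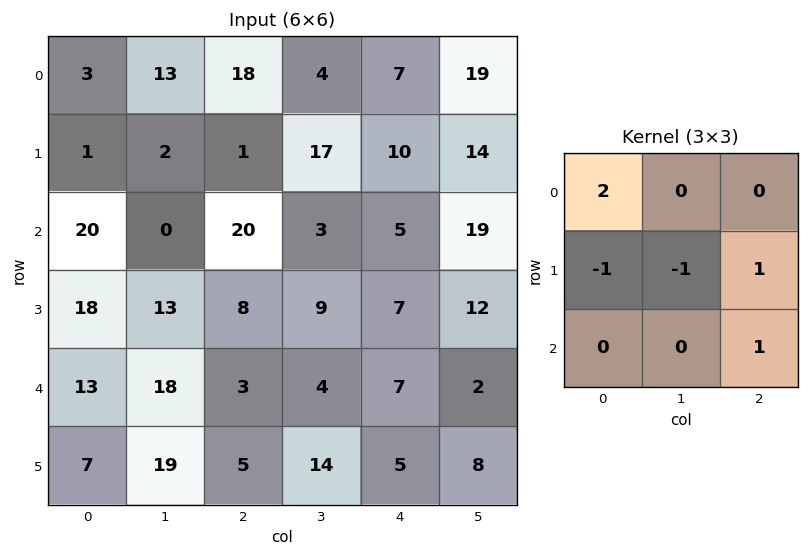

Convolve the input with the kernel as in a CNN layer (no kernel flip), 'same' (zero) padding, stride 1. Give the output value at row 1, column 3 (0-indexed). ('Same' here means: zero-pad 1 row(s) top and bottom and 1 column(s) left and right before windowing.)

The receptive field on the zero-padded input at this output position is [18 4 7 / 1 17 10 / 20 3 5]. Elementwise product with the kernel and sum: 18·2 + 1·-1 + 17·-1 + 10·1 + 5·1.

33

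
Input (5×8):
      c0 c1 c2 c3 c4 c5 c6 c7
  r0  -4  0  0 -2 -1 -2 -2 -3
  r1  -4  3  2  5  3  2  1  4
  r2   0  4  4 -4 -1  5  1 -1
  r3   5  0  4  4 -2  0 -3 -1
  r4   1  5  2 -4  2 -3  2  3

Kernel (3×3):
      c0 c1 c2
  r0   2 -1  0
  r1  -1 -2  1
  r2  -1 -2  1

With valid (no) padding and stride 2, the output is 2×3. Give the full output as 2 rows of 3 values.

Output[0,0]: The receptive field on the input at this output position is [-4 0 0 / -4 3 2 / 0 4 4]. Elementwise product with the kernel and sum: -4·2 + 0·-1 + -4·-1 + 3·-2 + 2·1 + 0·-1 + 4·-2 + 4·1.

-12 -4 -14
-14 6 -2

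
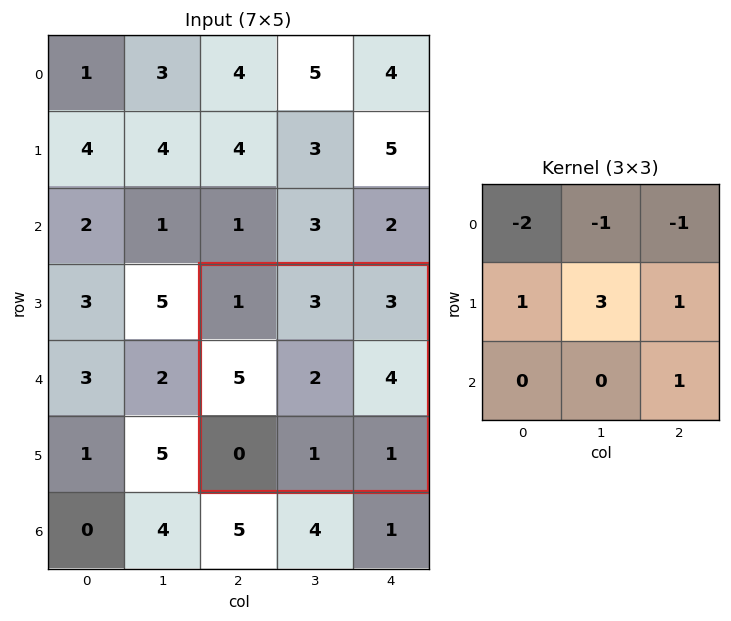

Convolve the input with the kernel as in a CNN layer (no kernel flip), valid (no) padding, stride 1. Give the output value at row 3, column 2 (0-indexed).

8

The receptive field on the input at this output position is [1 3 3 / 5 2 4 / 0 1 1]. Elementwise product with the kernel and sum: 1·-2 + 3·-1 + 3·-1 + 5·1 + 2·3 + 4·1 + 1·1.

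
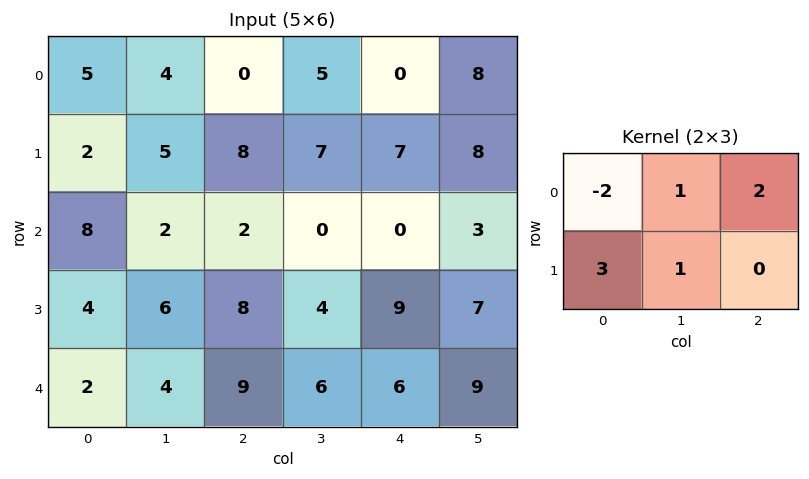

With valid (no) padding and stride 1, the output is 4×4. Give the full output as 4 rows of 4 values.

Output[0,0]: The receptive field on the input at this output position is [5 4 0 / 2 5 8]. Elementwise product with the kernel and sum: 5·-2 + 4·1 + 0·2 + 2·3 + 5·1.
Output[0,1]: The receptive field on the input at this output position is [4 0 5 / 5 8 7]. Elementwise product with the kernel and sum: 4·-2 + 0·1 + 5·2 + 5·3 + 8·1.

5 25 36 34
43 20 11 9
8 24 24 27
24 25 39 39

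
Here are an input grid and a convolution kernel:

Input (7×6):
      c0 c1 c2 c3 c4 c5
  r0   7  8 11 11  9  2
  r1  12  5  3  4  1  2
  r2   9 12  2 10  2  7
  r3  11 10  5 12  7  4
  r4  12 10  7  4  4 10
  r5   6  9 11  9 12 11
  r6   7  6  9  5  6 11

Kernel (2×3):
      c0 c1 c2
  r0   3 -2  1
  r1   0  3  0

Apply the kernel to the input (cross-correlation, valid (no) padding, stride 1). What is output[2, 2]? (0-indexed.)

24

The receptive field on the input at this output position is [2 10 2 / 5 12 7]. Elementwise product with the kernel and sum: 2·3 + 10·-2 + 2·1 + 12·3.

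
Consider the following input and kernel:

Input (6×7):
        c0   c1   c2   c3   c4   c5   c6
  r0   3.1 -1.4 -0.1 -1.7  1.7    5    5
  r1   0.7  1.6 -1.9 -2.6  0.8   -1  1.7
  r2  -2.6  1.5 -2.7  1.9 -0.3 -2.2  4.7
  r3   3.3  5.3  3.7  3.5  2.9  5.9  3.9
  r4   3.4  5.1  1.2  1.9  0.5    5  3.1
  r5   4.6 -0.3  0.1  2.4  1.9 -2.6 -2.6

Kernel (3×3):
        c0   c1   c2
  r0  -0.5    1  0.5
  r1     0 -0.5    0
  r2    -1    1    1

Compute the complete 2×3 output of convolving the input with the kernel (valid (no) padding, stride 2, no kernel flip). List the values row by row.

Output[0,0]: The receptive field on the input at this output position is [3.1 -1.4 -0.1 / 0.7 1.6 -1.9 / -2.6 1.5 -2.7]. Elementwise product with the kernel and sum: 3.1·-0.5 + -1.4·1 + -0.1·0.5 + 1.6·-0.5 + -2.6·-1 + 1.5·1 + -2.7·1.

-2.4 4.8 9.95
1.7 2.55 4.95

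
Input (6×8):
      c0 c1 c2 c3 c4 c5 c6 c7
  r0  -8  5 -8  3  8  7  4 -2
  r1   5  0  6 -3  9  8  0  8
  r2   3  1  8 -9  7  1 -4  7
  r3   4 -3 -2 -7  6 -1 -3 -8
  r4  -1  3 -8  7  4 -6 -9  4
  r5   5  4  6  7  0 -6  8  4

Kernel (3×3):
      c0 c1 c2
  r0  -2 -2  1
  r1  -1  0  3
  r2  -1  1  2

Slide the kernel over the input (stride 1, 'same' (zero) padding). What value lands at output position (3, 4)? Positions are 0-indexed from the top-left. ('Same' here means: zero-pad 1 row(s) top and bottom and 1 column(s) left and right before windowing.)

The receptive field on the zero-padded input at this output position is [-9 7 1 / -7 6 -1 / 7 4 -6]. Elementwise product with the kernel and sum: -9·-2 + 7·-2 + 1·1 + -7·-1 + -1·3 + 7·-1 + 4·1 + -6·2.

-6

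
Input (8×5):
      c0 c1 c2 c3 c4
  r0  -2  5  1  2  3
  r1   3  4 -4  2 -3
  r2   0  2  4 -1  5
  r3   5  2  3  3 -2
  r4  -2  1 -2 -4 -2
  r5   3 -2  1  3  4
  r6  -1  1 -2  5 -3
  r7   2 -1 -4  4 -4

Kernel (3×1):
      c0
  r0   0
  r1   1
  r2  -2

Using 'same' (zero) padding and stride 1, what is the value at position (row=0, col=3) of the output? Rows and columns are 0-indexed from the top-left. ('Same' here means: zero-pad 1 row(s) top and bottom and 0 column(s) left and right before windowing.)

The receptive field on the zero-padded input at this output position is [0 / 2 / 2]. Elementwise product with the kernel and sum: 2·1 + 2·-2.

-2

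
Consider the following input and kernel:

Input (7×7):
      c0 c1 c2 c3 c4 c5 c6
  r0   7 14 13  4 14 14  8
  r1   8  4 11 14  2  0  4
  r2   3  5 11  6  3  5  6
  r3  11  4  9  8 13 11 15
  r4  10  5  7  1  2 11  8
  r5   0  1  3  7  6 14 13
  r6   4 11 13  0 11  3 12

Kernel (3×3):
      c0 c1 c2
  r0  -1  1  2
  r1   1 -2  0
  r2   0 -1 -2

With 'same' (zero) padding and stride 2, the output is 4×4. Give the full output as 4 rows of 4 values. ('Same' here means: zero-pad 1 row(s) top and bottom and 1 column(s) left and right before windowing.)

-30 -51 -26 -6
-9 -7 -47 -18
-3 -5 -10 -14
-6 1 5 -22

Output[0,0]: The receptive field on the zero-padded input at this output position is [0 0 0 / 0 7 14 / 0 8 4]. Elementwise product with the kernel and sum: 0·-1 + 0·1 + 0·2 + 0·1 + 7·-2 + 8·-1 + 4·-2.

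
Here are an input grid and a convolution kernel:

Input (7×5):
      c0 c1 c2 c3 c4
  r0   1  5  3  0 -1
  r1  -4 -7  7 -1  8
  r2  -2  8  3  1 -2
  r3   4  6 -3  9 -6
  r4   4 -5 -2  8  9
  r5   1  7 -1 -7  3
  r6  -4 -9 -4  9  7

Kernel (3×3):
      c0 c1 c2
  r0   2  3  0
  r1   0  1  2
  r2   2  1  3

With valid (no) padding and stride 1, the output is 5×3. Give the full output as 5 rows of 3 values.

37 46 22
-10 48 -7
17 52 37
23 9 47
-31 -26 41

Output[0,0]: The receptive field on the input at this output position is [1 5 3 / -4 -7 7 / -2 8 3]. Elementwise product with the kernel and sum: 1·2 + 5·3 + -7·1 + 7·2 + -2·2 + 8·1 + 3·3.
Output[0,1]: The receptive field on the input at this output position is [5 3 0 / -7 7 -1 / 8 3 1]. Elementwise product with the kernel and sum: 5·2 + 3·3 + 7·1 + -1·2 + 8·2 + 3·1 + 1·3.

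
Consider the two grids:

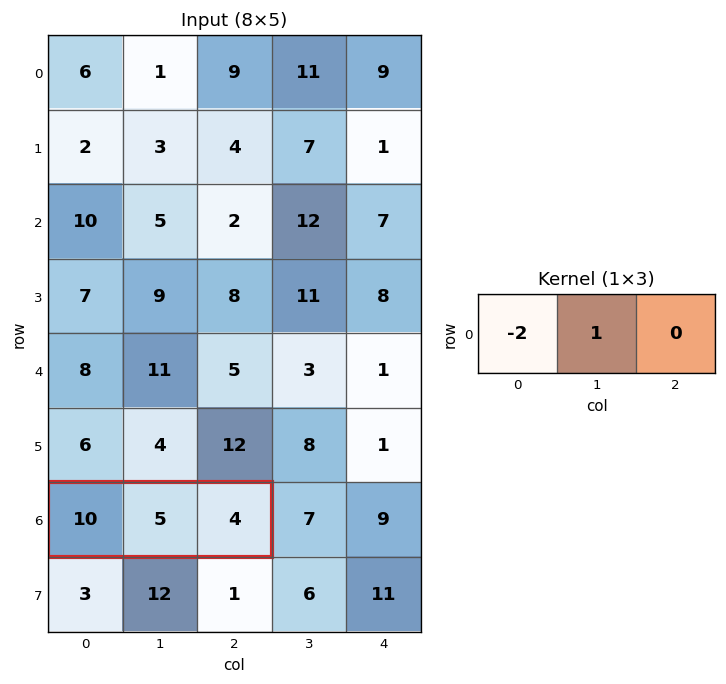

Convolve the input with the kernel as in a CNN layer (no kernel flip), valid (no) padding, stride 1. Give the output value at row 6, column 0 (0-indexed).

-15

The receptive field on the input at this output position is [10 5 4]. Elementwise product with the kernel and sum: 10·-2 + 5·1.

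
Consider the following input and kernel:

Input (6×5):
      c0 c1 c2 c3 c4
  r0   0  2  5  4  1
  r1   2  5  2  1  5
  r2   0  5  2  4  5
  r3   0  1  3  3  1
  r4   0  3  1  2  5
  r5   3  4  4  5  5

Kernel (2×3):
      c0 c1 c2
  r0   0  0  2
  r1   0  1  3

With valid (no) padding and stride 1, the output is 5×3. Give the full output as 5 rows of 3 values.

21 13 18
15 16 29
14 20 16
12 13 19
18 23 30

Output[0,0]: The receptive field on the input at this output position is [0 2 5 / 2 5 2]. Elementwise product with the kernel and sum: 5·2 + 5·1 + 2·3.
Output[0,1]: The receptive field on the input at this output position is [2 5 4 / 5 2 1]. Elementwise product with the kernel and sum: 4·2 + 2·1 + 1·3.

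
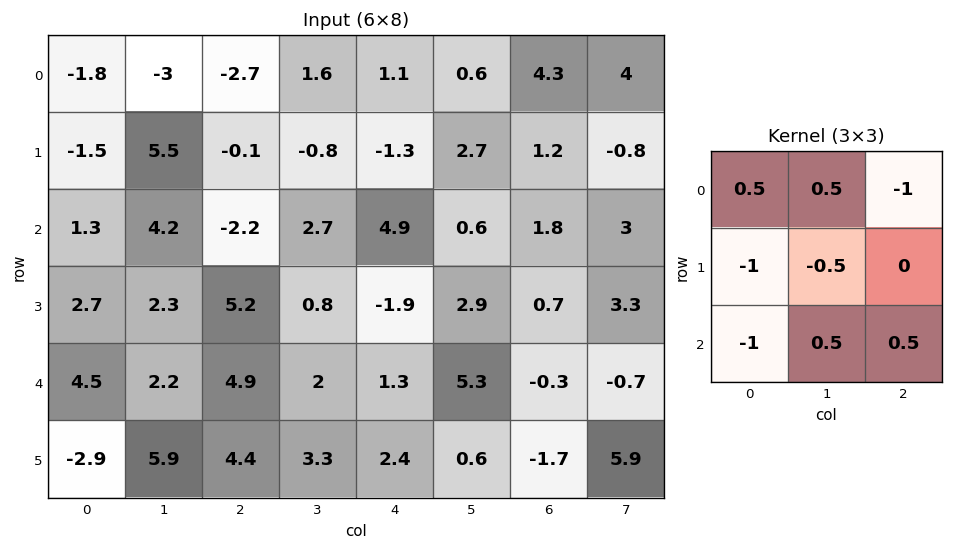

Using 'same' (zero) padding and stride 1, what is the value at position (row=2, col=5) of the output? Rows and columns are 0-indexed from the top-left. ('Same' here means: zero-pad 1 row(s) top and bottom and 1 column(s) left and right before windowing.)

The receptive field on the zero-padded input at this output position is [-1.3 2.7 1.2 / 4.9 0.6 1.8 / -1.9 2.9 0.7]. Elementwise product with the kernel and sum: -1.3·0.5 + 2.7·0.5 + 1.2·-1 + 4.9·-1 + 0.6·-0.5 + -1.9·-1 + 2.9·0.5 + 0.7·0.5.

-2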